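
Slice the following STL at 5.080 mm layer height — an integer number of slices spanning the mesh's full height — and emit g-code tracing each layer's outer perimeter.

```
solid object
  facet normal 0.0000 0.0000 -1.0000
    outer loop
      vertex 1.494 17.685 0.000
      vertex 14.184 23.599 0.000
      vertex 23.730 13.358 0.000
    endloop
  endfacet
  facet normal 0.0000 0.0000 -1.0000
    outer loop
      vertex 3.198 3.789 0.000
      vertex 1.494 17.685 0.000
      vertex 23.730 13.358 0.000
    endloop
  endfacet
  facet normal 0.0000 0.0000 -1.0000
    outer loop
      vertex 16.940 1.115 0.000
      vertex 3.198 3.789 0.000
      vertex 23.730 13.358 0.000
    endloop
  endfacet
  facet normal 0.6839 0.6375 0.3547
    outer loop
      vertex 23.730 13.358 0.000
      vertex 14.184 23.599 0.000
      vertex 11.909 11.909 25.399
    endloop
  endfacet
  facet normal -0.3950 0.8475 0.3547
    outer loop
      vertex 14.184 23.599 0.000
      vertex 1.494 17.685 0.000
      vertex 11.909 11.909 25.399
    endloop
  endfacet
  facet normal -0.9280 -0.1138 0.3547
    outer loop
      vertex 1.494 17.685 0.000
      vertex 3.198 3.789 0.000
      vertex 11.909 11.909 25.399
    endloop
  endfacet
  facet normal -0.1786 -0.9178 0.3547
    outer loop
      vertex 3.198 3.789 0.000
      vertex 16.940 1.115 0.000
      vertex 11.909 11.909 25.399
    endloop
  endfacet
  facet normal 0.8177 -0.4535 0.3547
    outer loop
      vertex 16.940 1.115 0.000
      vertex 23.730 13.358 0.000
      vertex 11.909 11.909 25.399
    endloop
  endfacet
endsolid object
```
; perimeter-only toolpath
G21 ; units = mm
G90 ; absolute positioning
G28 ; home
; layer 1
G0 Z5.080
G0 X21.366 Y13.068
G1 X13.729 Y21.261
G1 X3.577 Y16.530
G1 X4.940 Y5.413
G1 X15.934 Y3.274
G1 X21.366 Y13.068
; layer 2
G0 Z10.160
G0 X19.002 Y12.778
G1 X13.274 Y18.923
G1 X5.660 Y15.375
G1 X6.682 Y7.037
G1 X14.928 Y5.433
G1 X19.002 Y12.778
; layer 3
G0 Z15.239
G0 X16.637 Y12.489
G1 X12.819 Y16.585
G1 X7.743 Y14.219
G1 X8.425 Y8.661
G1 X13.921 Y7.591
G1 X16.637 Y12.489
; layer 4
G0 Z20.319
G0 X14.273 Y12.199
G1 X12.364 Y14.247
G1 X9.826 Y13.064
G1 X10.167 Y10.285
G1 X12.915 Y9.750
G1 X14.273 Y12.199
M2 ; end

The solid is a regular 5-sided pyramid, base circumscribed radius ≈ 11.9 mm, apex at z ≈ 25.4 mm. Slicing at Δz = 5.080 mm — 5 equal slices spanning the solid's height, so layer i sits at z = i·h/5 — gives 4 non-empty perimeters. Each is a 5-segment closed polygon; G0 lifts to the layer z and rapids to the start vertex, then G1 traces the edges. The cross-section shrinks linearly with z (the slice at the apex is degenerate and omitted).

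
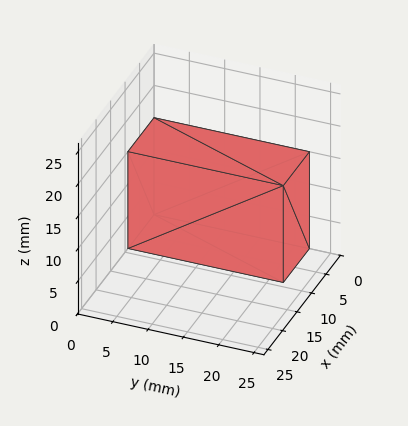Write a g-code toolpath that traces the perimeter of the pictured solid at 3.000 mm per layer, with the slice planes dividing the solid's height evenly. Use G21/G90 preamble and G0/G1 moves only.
Reading the render: the shape is a rectangular box, roughly 9 × 22 mm footprint and 15 mm tall (dimensions read to the nearest mm from the axis ticks). For the g-code, the solid's height is divided into equal slices at the stated Δz and each level perimeter traced with G1 moves after a G0 lift.

; perimeter-only toolpath
G21 ; units = mm
G90 ; absolute positioning
G28 ; home
; layer 1
G0 Z3.000
G0 X0.000 Y0.000
G1 X9.000 Y0.000
G1 X9.000 Y22.000
G1 X0.000 Y22.000
G1 X0.000 Y0.000
; layer 2
G0 Z6.000
G0 X0.000 Y0.000
G1 X9.000 Y0.000
G1 X9.000 Y22.000
G1 X0.000 Y22.000
G1 X0.000 Y0.000
; layer 3
G0 Z9.000
G0 X0.000 Y0.000
G1 X9.000 Y0.000
G1 X9.000 Y22.000
G1 X0.000 Y22.000
G1 X0.000 Y0.000
; layer 4
G0 Z12.000
G0 X0.000 Y0.000
G1 X9.000 Y0.000
G1 X9.000 Y22.000
G1 X0.000 Y22.000
G1 X0.000 Y0.000
; layer 5
G0 Z15.000
G0 X0.000 Y0.000
G1 X9.000 Y0.000
G1 X9.000 Y22.000
G1 X0.000 Y22.000
G1 X0.000 Y0.000
M2 ; end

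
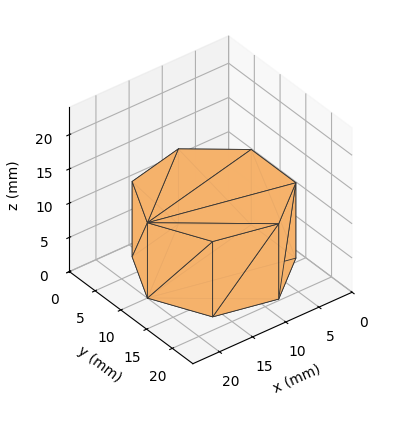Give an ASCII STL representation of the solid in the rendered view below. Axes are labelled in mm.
Reading the render: the shape is a regular 7-sided prism (a cylinder approximated with 7 flat sides), circumscribed radius ≈ 10 mm, height ≈ 11 mm (dimensions read to the nearest mm from the axis ticks). For the STL, each face is triangulated and given an outward normal.

solid part
  facet normal 0.0000 0.0000 -1.0000
    outer loop
      vertex 7.77 19.75 0.00
      vertex 16.23 17.82 0.00
      vertex 20.00 10.00 0.00
    endloop
  endfacet
  facet normal 0.0000 0.0000 -1.0000
    outer loop
      vertex 0.99 14.34 0.00
      vertex 7.77 19.75 0.00
      vertex 20.00 10.00 0.00
    endloop
  endfacet
  facet normal 0.0000 0.0000 -1.0000
    outer loop
      vertex 0.99 5.66 0.00
      vertex 0.99 14.34 0.00
      vertex 20.00 10.00 0.00
    endloop
  endfacet
  facet normal 0.0000 0.0000 -1.0000
    outer loop
      vertex 7.77 0.25 0.00
      vertex 0.99 5.66 0.00
      vertex 20.00 10.00 0.00
    endloop
  endfacet
  facet normal 0.0000 0.0000 -1.0000
    outer loop
      vertex 16.23 2.18 0.00
      vertex 7.77 0.25 0.00
      vertex 20.00 10.00 0.00
    endloop
  endfacet
  facet normal 0.0000 0.0000 1.0000
    outer loop
      vertex 20.00 10.00 11.00
      vertex 16.23 17.82 11.00
      vertex 7.77 19.75 11.00
    endloop
  endfacet
  facet normal 0.0000 0.0000 1.0000
    outer loop
      vertex 20.00 10.00 11.00
      vertex 7.77 19.75 11.00
      vertex 0.99 14.34 11.00
    endloop
  endfacet
  facet normal 0.0000 0.0000 1.0000
    outer loop
      vertex 20.00 10.00 11.00
      vertex 0.99 14.34 11.00
      vertex 0.99 5.66 11.00
    endloop
  endfacet
  facet normal 0.0000 0.0000 1.0000
    outer loop
      vertex 20.00 10.00 11.00
      vertex 0.99 5.66 11.00
      vertex 7.77 0.25 11.00
    endloop
  endfacet
  facet normal 0.0000 0.0000 1.0000
    outer loop
      vertex 20.00 10.00 11.00
      vertex 7.77 0.25 11.00
      vertex 16.23 2.18 11.00
    endloop
  endfacet
  facet normal 0.9008 0.4343 0.0000
    outer loop
      vertex 20.00 10.00 0.00
      vertex 16.23 17.82 0.00
      vertex 16.23 17.82 11.00
    endloop
  endfacet
  facet normal 0.9008 0.4343 0.0000
    outer loop
      vertex 20.00 10.00 0.00
      vertex 16.23 17.82 11.00
      vertex 20.00 10.00 11.00
    endloop
  endfacet
  facet normal 0.2224 0.9750 0.0000
    outer loop
      vertex 16.23 17.82 0.00
      vertex 7.77 19.75 0.00
      vertex 7.77 19.75 11.00
    endloop
  endfacet
  facet normal 0.2224 0.9750 0.0000
    outer loop
      vertex 16.23 17.82 0.00
      vertex 7.77 19.75 11.00
      vertex 16.23 17.82 11.00
    endloop
  endfacet
  facet normal -0.6237 0.7817 0.0000
    outer loop
      vertex 7.77 19.75 0.00
      vertex 0.99 14.34 0.00
      vertex 0.99 14.34 11.00
    endloop
  endfacet
  facet normal -0.6237 0.7817 0.0000
    outer loop
      vertex 7.77 19.75 0.00
      vertex 0.99 14.34 11.00
      vertex 7.77 19.75 11.00
    endloop
  endfacet
  facet normal -1.0000 0.0000 0.0000
    outer loop
      vertex 0.99 14.34 0.00
      vertex 0.99 5.66 0.00
      vertex 0.99 5.66 11.00
    endloop
  endfacet
  facet normal -1.0000 0.0000 0.0000
    outer loop
      vertex 0.99 14.34 0.00
      vertex 0.99 5.66 11.00
      vertex 0.99 14.34 11.00
    endloop
  endfacet
  facet normal -0.6237 -0.7817 0.0000
    outer loop
      vertex 0.99 5.66 0.00
      vertex 7.77 0.25 0.00
      vertex 7.77 0.25 11.00
    endloop
  endfacet
  facet normal -0.6237 -0.7817 0.0000
    outer loop
      vertex 0.99 5.66 0.00
      vertex 7.77 0.25 11.00
      vertex 0.99 5.66 11.00
    endloop
  endfacet
  facet normal 0.2224 -0.9750 0.0000
    outer loop
      vertex 7.77 0.25 0.00
      vertex 16.23 2.18 0.00
      vertex 16.23 2.18 11.00
    endloop
  endfacet
  facet normal 0.2224 -0.9750 0.0000
    outer loop
      vertex 7.77 0.25 0.00
      vertex 16.23 2.18 11.00
      vertex 7.77 0.25 11.00
    endloop
  endfacet
  facet normal 0.9008 -0.4343 0.0000
    outer loop
      vertex 16.23 2.18 0.00
      vertex 20.00 10.00 0.00
      vertex 20.00 10.00 11.00
    endloop
  endfacet
  facet normal 0.9008 -0.4343 0.0000
    outer loop
      vertex 16.23 2.18 0.00
      vertex 20.00 10.00 11.00
      vertex 16.23 2.18 11.00
    endloop
  endfacet
endsolid part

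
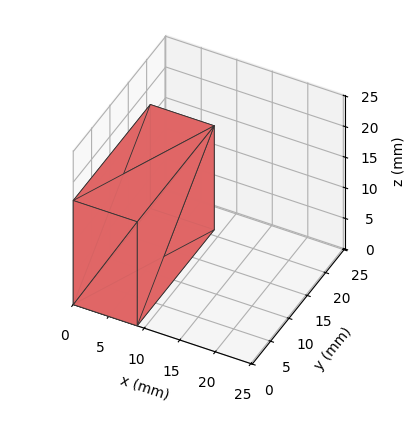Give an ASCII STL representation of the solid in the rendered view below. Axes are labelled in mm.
Reading the render: the shape is a rectangular box, roughly 9 × 21 mm footprint and 17 mm tall (dimensions read to the nearest mm from the axis ticks). For the STL, each face is triangulated and given an outward normal.

solid part
  facet normal 0.0000 0.0000 -1.0000
    outer loop
      vertex 9.0 21.0 0.0
      vertex 9.0 0.0 0.0
      vertex 0.0 0.0 0.0
    endloop
  endfacet
  facet normal 0.0000 0.0000 -1.0000
    outer loop
      vertex 0.0 21.0 0.0
      vertex 9.0 21.0 0.0
      vertex 0.0 0.0 0.0
    endloop
  endfacet
  facet normal 0.0000 0.0000 1.0000
    outer loop
      vertex 0.0 0.0 17.0
      vertex 9.0 0.0 17.0
      vertex 9.0 21.0 17.0
    endloop
  endfacet
  facet normal 0.0000 0.0000 1.0000
    outer loop
      vertex 0.0 0.0 17.0
      vertex 9.0 21.0 17.0
      vertex 0.0 21.0 17.0
    endloop
  endfacet
  facet normal 0.0000 -1.0000 0.0000
    outer loop
      vertex 0.0 0.0 0.0
      vertex 9.0 0.0 0.0
      vertex 9.0 0.0 17.0
    endloop
  endfacet
  facet normal 0.0000 -1.0000 0.0000
    outer loop
      vertex 0.0 0.0 0.0
      vertex 9.0 0.0 17.0
      vertex 0.0 0.0 17.0
    endloop
  endfacet
  facet normal 0.0000 1.0000 0.0000
    outer loop
      vertex 9.0 21.0 17.0
      vertex 9.0 21.0 0.0
      vertex 0.0 21.0 0.0
    endloop
  endfacet
  facet normal 0.0000 1.0000 0.0000
    outer loop
      vertex 0.0 21.0 17.0
      vertex 9.0 21.0 17.0
      vertex 0.0 21.0 0.0
    endloop
  endfacet
  facet normal -1.0000 0.0000 0.0000
    outer loop
      vertex 0.0 21.0 17.0
      vertex 0.0 21.0 0.0
      vertex 0.0 0.0 0.0
    endloop
  endfacet
  facet normal -1.0000 0.0000 0.0000
    outer loop
      vertex 0.0 0.0 17.0
      vertex 0.0 21.0 17.0
      vertex 0.0 0.0 0.0
    endloop
  endfacet
  facet normal 1.0000 0.0000 0.0000
    outer loop
      vertex 9.0 0.0 0.0
      vertex 9.0 21.0 0.0
      vertex 9.0 21.0 17.0
    endloop
  endfacet
  facet normal 1.0000 0.0000 0.0000
    outer loop
      vertex 9.0 0.0 0.0
      vertex 9.0 21.0 17.0
      vertex 9.0 0.0 17.0
    endloop
  endfacet
endsolid part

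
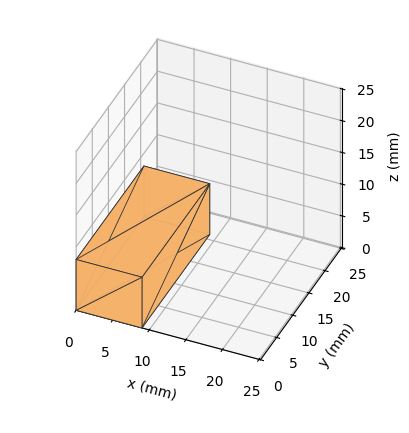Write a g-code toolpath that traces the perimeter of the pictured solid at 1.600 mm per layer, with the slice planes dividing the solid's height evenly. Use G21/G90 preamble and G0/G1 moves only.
Reading the render: the shape is a rectangular box, roughly 9 × 21 mm footprint and 8 mm tall (dimensions read to the nearest mm from the axis ticks). For the g-code, the solid's height is divided into equal slices at the stated Δz and each level perimeter traced with G1 moves after a G0 lift.

; perimeter-only toolpath
G21 ; units = mm
G90 ; absolute positioning
G28 ; home
; layer 1
G0 Z1.600
G0 X0.000 Y0.000
G1 X9.000 Y0.000
G1 X9.000 Y21.000
G1 X0.000 Y21.000
G1 X0.000 Y0.000
; layer 2
G0 Z3.200
G0 X0.000 Y0.000
G1 X9.000 Y0.000
G1 X9.000 Y21.000
G1 X0.000 Y21.000
G1 X0.000 Y0.000
; layer 3
G0 Z4.800
G0 X0.000 Y0.000
G1 X9.000 Y0.000
G1 X9.000 Y21.000
G1 X0.000 Y21.000
G1 X0.000 Y0.000
; layer 4
G0 Z6.400
G0 X0.000 Y0.000
G1 X9.000 Y0.000
G1 X9.000 Y21.000
G1 X0.000 Y21.000
G1 X0.000 Y0.000
; layer 5
G0 Z8.000
G0 X0.000 Y0.000
G1 X9.000 Y0.000
G1 X9.000 Y21.000
G1 X0.000 Y21.000
G1 X0.000 Y0.000
M2 ; end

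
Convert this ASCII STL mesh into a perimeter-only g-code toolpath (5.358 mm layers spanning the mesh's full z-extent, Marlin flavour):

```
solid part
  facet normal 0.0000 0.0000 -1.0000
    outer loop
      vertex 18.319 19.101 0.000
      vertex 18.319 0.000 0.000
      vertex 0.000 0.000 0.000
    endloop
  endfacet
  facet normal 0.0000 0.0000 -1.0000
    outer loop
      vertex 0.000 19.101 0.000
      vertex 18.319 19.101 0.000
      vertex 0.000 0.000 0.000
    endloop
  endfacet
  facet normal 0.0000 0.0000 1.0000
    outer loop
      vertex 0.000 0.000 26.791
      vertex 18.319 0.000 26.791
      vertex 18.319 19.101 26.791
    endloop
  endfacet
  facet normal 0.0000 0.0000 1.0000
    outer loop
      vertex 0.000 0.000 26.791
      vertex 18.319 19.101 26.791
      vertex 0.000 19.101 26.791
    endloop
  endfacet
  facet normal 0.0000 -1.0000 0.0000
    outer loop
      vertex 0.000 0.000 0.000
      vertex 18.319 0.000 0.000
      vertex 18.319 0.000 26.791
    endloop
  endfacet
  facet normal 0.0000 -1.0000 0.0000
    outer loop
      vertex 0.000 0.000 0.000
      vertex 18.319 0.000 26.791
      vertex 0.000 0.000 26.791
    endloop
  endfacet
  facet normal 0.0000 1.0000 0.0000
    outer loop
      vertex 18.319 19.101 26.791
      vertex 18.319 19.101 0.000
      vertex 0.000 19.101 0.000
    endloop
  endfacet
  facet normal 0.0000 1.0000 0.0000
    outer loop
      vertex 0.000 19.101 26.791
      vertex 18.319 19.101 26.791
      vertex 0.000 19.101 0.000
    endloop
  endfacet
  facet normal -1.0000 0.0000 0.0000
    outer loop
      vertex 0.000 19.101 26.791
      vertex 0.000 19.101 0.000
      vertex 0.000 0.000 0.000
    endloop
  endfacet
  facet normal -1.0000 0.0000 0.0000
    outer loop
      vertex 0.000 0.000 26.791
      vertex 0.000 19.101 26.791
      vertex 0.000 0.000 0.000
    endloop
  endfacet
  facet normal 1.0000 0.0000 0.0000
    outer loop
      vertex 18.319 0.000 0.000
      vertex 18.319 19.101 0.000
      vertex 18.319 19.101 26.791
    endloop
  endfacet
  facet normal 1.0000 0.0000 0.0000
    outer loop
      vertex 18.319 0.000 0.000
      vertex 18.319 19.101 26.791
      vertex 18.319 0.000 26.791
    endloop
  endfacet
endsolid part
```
; perimeter-only toolpath
G21 ; units = mm
G90 ; absolute positioning
G28 ; home
; layer 1
G0 Z5.358
G0 X0.000 Y0.000
G1 X18.319 Y0.000
G1 X18.319 Y19.101
G1 X0.000 Y19.101
G1 X0.000 Y0.000
; layer 2
G0 Z10.716
G0 X0.000 Y0.000
G1 X18.319 Y0.000
G1 X18.319 Y19.101
G1 X0.000 Y19.101
G1 X0.000 Y0.000
; layer 3
G0 Z16.075
G0 X0.000 Y0.000
G1 X18.319 Y0.000
G1 X18.319 Y19.101
G1 X0.000 Y19.101
G1 X0.000 Y0.000
; layer 4
G0 Z21.433
G0 X0.000 Y0.000
G1 X18.319 Y0.000
G1 X18.319 Y19.101
G1 X0.000 Y19.101
G1 X0.000 Y0.000
; layer 5
G0 Z26.791
G0 X0.000 Y0.000
G1 X18.319 Y0.000
G1 X18.319 Y19.101
G1 X0.000 Y19.101
G1 X0.000 Y0.000
M2 ; end

The solid is a rectangular box, roughly 18.3 × 19.1 mm footprint and 26.8 mm tall. Slicing at Δz = 5.358 mm — 5 equal slices spanning the solid's height, so layer i sits at z = i·h/5 — gives 5 non-empty perimeters. Each is a 4-segment closed polygon; G0 lifts to the layer z and rapids to the start vertex, then G1 traces the edges.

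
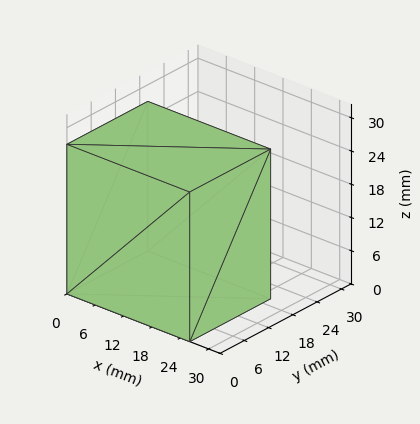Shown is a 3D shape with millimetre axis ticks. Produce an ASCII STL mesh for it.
Reading the render: the shape is a rectangular box, roughly 26 × 20 mm footprint and 27 mm tall (dimensions read to the nearest mm from the axis ticks). For the STL, each face is triangulated and given an outward normal.

solid part
  facet normal 0.0000 0.0000 -1.0000
    outer loop
      vertex 26.00 20.00 0.00
      vertex 26.00 0.00 0.00
      vertex 0.00 0.00 0.00
    endloop
  endfacet
  facet normal 0.0000 0.0000 -1.0000
    outer loop
      vertex 0.00 20.00 0.00
      vertex 26.00 20.00 0.00
      vertex 0.00 0.00 0.00
    endloop
  endfacet
  facet normal 0.0000 0.0000 1.0000
    outer loop
      vertex 0.00 0.00 27.00
      vertex 26.00 0.00 27.00
      vertex 26.00 20.00 27.00
    endloop
  endfacet
  facet normal 0.0000 0.0000 1.0000
    outer loop
      vertex 0.00 0.00 27.00
      vertex 26.00 20.00 27.00
      vertex 0.00 20.00 27.00
    endloop
  endfacet
  facet normal 0.0000 -1.0000 0.0000
    outer loop
      vertex 0.00 0.00 0.00
      vertex 26.00 0.00 0.00
      vertex 26.00 0.00 27.00
    endloop
  endfacet
  facet normal 0.0000 -1.0000 0.0000
    outer loop
      vertex 0.00 0.00 0.00
      vertex 26.00 0.00 27.00
      vertex 0.00 0.00 27.00
    endloop
  endfacet
  facet normal 0.0000 1.0000 0.0000
    outer loop
      vertex 26.00 20.00 27.00
      vertex 26.00 20.00 0.00
      vertex 0.00 20.00 0.00
    endloop
  endfacet
  facet normal 0.0000 1.0000 0.0000
    outer loop
      vertex 0.00 20.00 27.00
      vertex 26.00 20.00 27.00
      vertex 0.00 20.00 0.00
    endloop
  endfacet
  facet normal -1.0000 0.0000 0.0000
    outer loop
      vertex 0.00 20.00 27.00
      vertex 0.00 20.00 0.00
      vertex 0.00 0.00 0.00
    endloop
  endfacet
  facet normal -1.0000 0.0000 0.0000
    outer loop
      vertex 0.00 0.00 27.00
      vertex 0.00 20.00 27.00
      vertex 0.00 0.00 0.00
    endloop
  endfacet
  facet normal 1.0000 0.0000 0.0000
    outer loop
      vertex 26.00 0.00 0.00
      vertex 26.00 20.00 0.00
      vertex 26.00 20.00 27.00
    endloop
  endfacet
  facet normal 1.0000 0.0000 0.0000
    outer loop
      vertex 26.00 0.00 0.00
      vertex 26.00 20.00 27.00
      vertex 26.00 0.00 27.00
    endloop
  endfacet
endsolid part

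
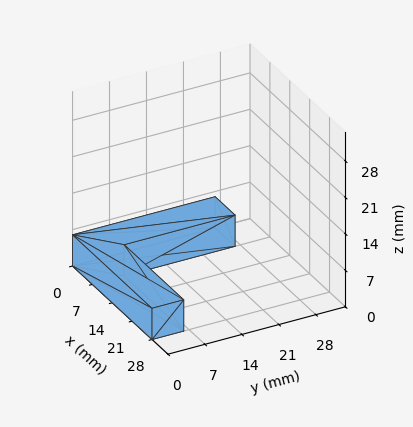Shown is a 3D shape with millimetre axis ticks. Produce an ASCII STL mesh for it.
Reading the render: the shape is an L-shaped prism: outer 28 × 27 mm, arm thicknesses ≈ 6 mm (horizontal) and 7 mm (vertical), extruded 6 mm in z (dimensions read to the nearest mm from the axis ticks). For the STL, each face is triangulated and given an outward normal.

solid part
  facet normal 0.0000 0.0000 -1.0000
    outer loop
      vertex 28.00 6.00 0.00
      vertex 28.00 0.00 0.00
      vertex 0.00 0.00 0.00
    endloop
  endfacet
  facet normal 0.0000 0.0000 -1.0000
    outer loop
      vertex 7.00 6.00 0.00
      vertex 28.00 6.00 0.00
      vertex 0.00 0.00 0.00
    endloop
  endfacet
  facet normal 0.0000 0.0000 -1.0000
    outer loop
      vertex 7.00 27.00 0.00
      vertex 7.00 6.00 0.00
      vertex 0.00 0.00 0.00
    endloop
  endfacet
  facet normal 0.0000 0.0000 -1.0000
    outer loop
      vertex 0.00 27.00 0.00
      vertex 7.00 27.00 0.00
      vertex 0.00 0.00 0.00
    endloop
  endfacet
  facet normal 0.0000 0.0000 1.0000
    outer loop
      vertex 0.00 0.00 6.00
      vertex 28.00 0.00 6.00
      vertex 28.00 6.00 6.00
    endloop
  endfacet
  facet normal 0.0000 0.0000 1.0000
    outer loop
      vertex 0.00 0.00 6.00
      vertex 28.00 6.00 6.00
      vertex 7.00 6.00 6.00
    endloop
  endfacet
  facet normal 0.0000 0.0000 1.0000
    outer loop
      vertex 0.00 0.00 6.00
      vertex 7.00 6.00 6.00
      vertex 7.00 27.00 6.00
    endloop
  endfacet
  facet normal 0.0000 0.0000 1.0000
    outer loop
      vertex 0.00 0.00 6.00
      vertex 7.00 27.00 6.00
      vertex 0.00 27.00 6.00
    endloop
  endfacet
  facet normal 0.0000 -1.0000 0.0000
    outer loop
      vertex 0.00 0.00 0.00
      vertex 28.00 0.00 0.00
      vertex 28.00 0.00 6.00
    endloop
  endfacet
  facet normal 0.0000 -1.0000 0.0000
    outer loop
      vertex 0.00 0.00 0.00
      vertex 28.00 0.00 6.00
      vertex 0.00 0.00 6.00
    endloop
  endfacet
  facet normal 1.0000 0.0000 0.0000
    outer loop
      vertex 28.00 0.00 0.00
      vertex 28.00 6.00 0.00
      vertex 28.00 6.00 6.00
    endloop
  endfacet
  facet normal 1.0000 0.0000 0.0000
    outer loop
      vertex 28.00 0.00 0.00
      vertex 28.00 6.00 6.00
      vertex 28.00 0.00 6.00
    endloop
  endfacet
  facet normal 0.0000 1.0000 0.0000
    outer loop
      vertex 28.00 6.00 0.00
      vertex 7.00 6.00 0.00
      vertex 7.00 6.00 6.00
    endloop
  endfacet
  facet normal 0.0000 1.0000 0.0000
    outer loop
      vertex 28.00 6.00 0.00
      vertex 7.00 6.00 6.00
      vertex 28.00 6.00 6.00
    endloop
  endfacet
  facet normal 1.0000 0.0000 0.0000
    outer loop
      vertex 7.00 6.00 0.00
      vertex 7.00 27.00 0.00
      vertex 7.00 27.00 6.00
    endloop
  endfacet
  facet normal 1.0000 0.0000 0.0000
    outer loop
      vertex 7.00 6.00 0.00
      vertex 7.00 27.00 6.00
      vertex 7.00 6.00 6.00
    endloop
  endfacet
  facet normal 0.0000 1.0000 0.0000
    outer loop
      vertex 7.00 27.00 0.00
      vertex 0.00 27.00 0.00
      vertex 0.00 27.00 6.00
    endloop
  endfacet
  facet normal 0.0000 1.0000 0.0000
    outer loop
      vertex 7.00 27.00 0.00
      vertex 0.00 27.00 6.00
      vertex 7.00 27.00 6.00
    endloop
  endfacet
  facet normal -1.0000 0.0000 0.0000
    outer loop
      vertex 0.00 27.00 0.00
      vertex 0.00 0.00 0.00
      vertex 0.00 0.00 6.00
    endloop
  endfacet
  facet normal -1.0000 0.0000 0.0000
    outer loop
      vertex 0.00 27.00 0.00
      vertex 0.00 0.00 6.00
      vertex 0.00 27.00 6.00
    endloop
  endfacet
endsolid part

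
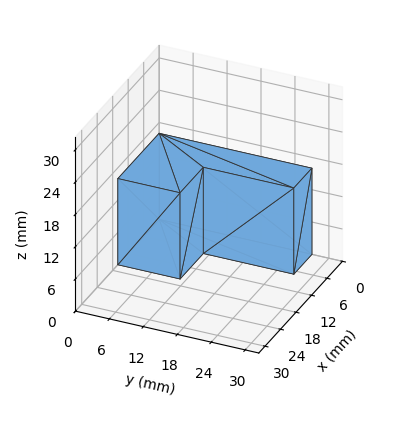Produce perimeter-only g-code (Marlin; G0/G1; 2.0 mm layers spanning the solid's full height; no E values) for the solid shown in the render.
Reading the render: the shape is an L-shaped prism: outer 16 × 27 mm, arm thicknesses ≈ 11 mm (horizontal) and 7 mm (vertical), extruded 16 mm in z (dimensions read to the nearest mm from the axis ticks). For the g-code, the solid's height is divided into equal slices at the stated Δz and each level perimeter traced with G1 moves after a G0 lift.

; perimeter-only toolpath
G21 ; units = mm
G90 ; absolute positioning
G28 ; home
; layer 1
G0 Z2.0
G0 X0.0 Y0.0
G1 X16.0 Y0.0
G1 X16.0 Y11.0
G1 X7.0 Y11.0
G1 X7.0 Y27.0
G1 X0.0 Y27.0
G1 X0.0 Y0.0
; layer 2
G0 Z4.0
G0 X0.0 Y0.0
G1 X16.0 Y0.0
G1 X16.0 Y11.0
G1 X7.0 Y11.0
G1 X7.0 Y27.0
G1 X0.0 Y27.0
G1 X0.0 Y0.0
; layer 3
G0 Z6.0
G0 X0.0 Y0.0
G1 X16.0 Y0.0
G1 X16.0 Y11.0
G1 X7.0 Y11.0
G1 X7.0 Y27.0
G1 X0.0 Y27.0
G1 X0.0 Y0.0
; layer 4
G0 Z8.0
G0 X0.0 Y0.0
G1 X16.0 Y0.0
G1 X16.0 Y11.0
G1 X7.0 Y11.0
G1 X7.0 Y27.0
G1 X0.0 Y27.0
G1 X0.0 Y0.0
; layer 5
G0 Z10.0
G0 X0.0 Y0.0
G1 X16.0 Y0.0
G1 X16.0 Y11.0
G1 X7.0 Y11.0
G1 X7.0 Y27.0
G1 X0.0 Y27.0
G1 X0.0 Y0.0
; layer 6
G0 Z12.0
G0 X0.0 Y0.0
G1 X16.0 Y0.0
G1 X16.0 Y11.0
G1 X7.0 Y11.0
G1 X7.0 Y27.0
G1 X0.0 Y27.0
G1 X0.0 Y0.0
; layer 7
G0 Z14.0
G0 X0.0 Y0.0
G1 X16.0 Y0.0
G1 X16.0 Y11.0
G1 X7.0 Y11.0
G1 X7.0 Y27.0
G1 X0.0 Y27.0
G1 X0.0 Y0.0
; layer 8
G0 Z16.0
G0 X0.0 Y0.0
G1 X16.0 Y0.0
G1 X16.0 Y11.0
G1 X7.0 Y11.0
G1 X7.0 Y27.0
G1 X0.0 Y27.0
G1 X0.0 Y0.0
M2 ; end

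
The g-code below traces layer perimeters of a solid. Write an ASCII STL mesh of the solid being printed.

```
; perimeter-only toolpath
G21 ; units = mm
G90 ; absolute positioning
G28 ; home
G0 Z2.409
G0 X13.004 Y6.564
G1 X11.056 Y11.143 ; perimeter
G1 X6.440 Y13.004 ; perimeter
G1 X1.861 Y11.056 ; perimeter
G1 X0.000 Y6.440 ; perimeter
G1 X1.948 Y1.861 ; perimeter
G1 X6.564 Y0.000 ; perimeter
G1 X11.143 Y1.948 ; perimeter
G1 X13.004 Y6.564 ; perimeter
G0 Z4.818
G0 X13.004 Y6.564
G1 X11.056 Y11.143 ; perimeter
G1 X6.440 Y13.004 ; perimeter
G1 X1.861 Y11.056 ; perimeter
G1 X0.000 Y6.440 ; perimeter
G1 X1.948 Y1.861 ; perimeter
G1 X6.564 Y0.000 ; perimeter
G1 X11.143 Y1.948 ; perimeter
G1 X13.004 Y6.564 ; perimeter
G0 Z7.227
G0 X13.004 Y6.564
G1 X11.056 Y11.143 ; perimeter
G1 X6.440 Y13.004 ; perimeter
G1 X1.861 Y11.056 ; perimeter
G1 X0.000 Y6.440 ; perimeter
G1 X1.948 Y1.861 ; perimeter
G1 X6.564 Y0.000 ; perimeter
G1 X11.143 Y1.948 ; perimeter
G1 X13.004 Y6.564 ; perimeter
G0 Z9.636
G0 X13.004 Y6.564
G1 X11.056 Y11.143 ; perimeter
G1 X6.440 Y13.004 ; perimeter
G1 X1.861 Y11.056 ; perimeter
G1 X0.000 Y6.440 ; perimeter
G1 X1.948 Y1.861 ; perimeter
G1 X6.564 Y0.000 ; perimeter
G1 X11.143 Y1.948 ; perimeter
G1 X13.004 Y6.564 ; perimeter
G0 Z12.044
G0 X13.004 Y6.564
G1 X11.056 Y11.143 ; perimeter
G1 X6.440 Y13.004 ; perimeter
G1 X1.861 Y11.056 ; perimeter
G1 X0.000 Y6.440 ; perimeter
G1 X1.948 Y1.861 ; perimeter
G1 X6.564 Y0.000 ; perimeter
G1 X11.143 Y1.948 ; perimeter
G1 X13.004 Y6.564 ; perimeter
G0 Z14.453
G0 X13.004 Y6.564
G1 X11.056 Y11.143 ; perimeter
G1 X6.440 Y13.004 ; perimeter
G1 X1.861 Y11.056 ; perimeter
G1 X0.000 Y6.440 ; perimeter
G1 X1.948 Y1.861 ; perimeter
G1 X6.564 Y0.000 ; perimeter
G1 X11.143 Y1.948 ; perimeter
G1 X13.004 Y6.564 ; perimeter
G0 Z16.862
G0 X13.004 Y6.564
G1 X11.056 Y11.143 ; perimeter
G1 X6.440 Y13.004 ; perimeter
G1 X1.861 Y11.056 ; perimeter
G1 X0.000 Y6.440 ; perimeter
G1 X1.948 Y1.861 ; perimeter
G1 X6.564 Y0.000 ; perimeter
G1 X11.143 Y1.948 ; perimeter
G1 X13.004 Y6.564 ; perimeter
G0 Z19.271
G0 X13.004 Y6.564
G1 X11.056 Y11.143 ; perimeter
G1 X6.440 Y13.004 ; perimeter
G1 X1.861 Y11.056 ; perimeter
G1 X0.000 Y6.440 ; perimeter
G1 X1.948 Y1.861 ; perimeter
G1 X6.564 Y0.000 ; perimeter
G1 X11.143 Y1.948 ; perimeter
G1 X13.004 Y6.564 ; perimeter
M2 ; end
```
solid part
  facet normal 0.0000 0.0000 -1.0000
    outer loop
      vertex 6.440 13.004 0.000
      vertex 11.056 11.143 0.000
      vertex 13.004 6.564 0.000
    endloop
  endfacet
  facet normal 0.0000 0.0000 -1.0000
    outer loop
      vertex 1.861 11.056 0.000
      vertex 6.440 13.004 0.000
      vertex 13.004 6.564 0.000
    endloop
  endfacet
  facet normal 0.0000 0.0000 -1.0000
    outer loop
      vertex 0.000 6.440 0.000
      vertex 1.861 11.056 0.000
      vertex 13.004 6.564 0.000
    endloop
  endfacet
  facet normal 0.0000 0.0000 -1.0000
    outer loop
      vertex 1.948 1.861 0.000
      vertex 0.000 6.440 0.000
      vertex 13.004 6.564 0.000
    endloop
  endfacet
  facet normal 0.0000 0.0000 -1.0000
    outer loop
      vertex 6.564 0.000 0.000
      vertex 1.948 1.861 0.000
      vertex 13.004 6.564 0.000
    endloop
  endfacet
  facet normal 0.0000 0.0000 -1.0000
    outer loop
      vertex 11.143 1.948 0.000
      vertex 6.564 0.000 0.000
      vertex 13.004 6.564 0.000
    endloop
  endfacet
  facet normal 0.0000 0.0000 1.0000
    outer loop
      vertex 13.004 6.564 19.271
      vertex 11.056 11.143 19.271
      vertex 6.440 13.004 19.271
    endloop
  endfacet
  facet normal 0.0000 0.0000 1.0000
    outer loop
      vertex 13.004 6.564 19.271
      vertex 6.440 13.004 19.271
      vertex 1.861 11.056 19.271
    endloop
  endfacet
  facet normal 0.0000 0.0000 1.0000
    outer loop
      vertex 13.004 6.564 19.271
      vertex 1.861 11.056 19.271
      vertex 0.000 6.440 19.271
    endloop
  endfacet
  facet normal 0.0000 0.0000 1.0000
    outer loop
      vertex 13.004 6.564 19.271
      vertex 0.000 6.440 19.271
      vertex 1.948 1.861 19.271
    endloop
  endfacet
  facet normal 0.0000 0.0000 1.0000
    outer loop
      vertex 13.004 6.564 19.271
      vertex 1.948 1.861 19.271
      vertex 6.564 0.000 19.271
    endloop
  endfacet
  facet normal 0.0000 0.0000 1.0000
    outer loop
      vertex 13.004 6.564 19.271
      vertex 6.564 0.000 19.271
      vertex 11.143 1.948 19.271
    endloop
  endfacet
  facet normal 0.9202 0.3915 0.0000
    outer loop
      vertex 13.004 6.564 0.000
      vertex 11.056 11.143 0.000
      vertex 11.056 11.143 19.271
    endloop
  endfacet
  facet normal 0.9202 0.3915 0.0000
    outer loop
      vertex 13.004 6.564 0.000
      vertex 11.056 11.143 19.271
      vertex 13.004 6.564 19.271
    endloop
  endfacet
  facet normal 0.3739 0.9275 0.0000
    outer loop
      vertex 11.056 11.143 0.000
      vertex 6.440 13.004 0.000
      vertex 6.440 13.004 19.271
    endloop
  endfacet
  facet normal 0.3739 0.9275 0.0000
    outer loop
      vertex 11.056 11.143 0.000
      vertex 6.440 13.004 19.271
      vertex 11.056 11.143 19.271
    endloop
  endfacet
  facet normal -0.3915 0.9202 0.0000
    outer loop
      vertex 6.440 13.004 0.000
      vertex 1.861 11.056 0.000
      vertex 1.861 11.056 19.271
    endloop
  endfacet
  facet normal -0.3915 0.9202 0.0000
    outer loop
      vertex 6.440 13.004 0.000
      vertex 1.861 11.056 19.271
      vertex 6.440 13.004 19.271
    endloop
  endfacet
  facet normal -0.9275 0.3739 0.0000
    outer loop
      vertex 1.861 11.056 0.000
      vertex 0.000 6.440 0.000
      vertex 0.000 6.440 19.271
    endloop
  endfacet
  facet normal -0.9275 0.3739 0.0000
    outer loop
      vertex 1.861 11.056 0.000
      vertex 0.000 6.440 19.271
      vertex 1.861 11.056 19.271
    endloop
  endfacet
  facet normal -0.9202 -0.3915 0.0000
    outer loop
      vertex 0.000 6.440 0.000
      vertex 1.948 1.861 0.000
      vertex 1.948 1.861 19.271
    endloop
  endfacet
  facet normal -0.9202 -0.3915 0.0000
    outer loop
      vertex 0.000 6.440 0.000
      vertex 1.948 1.861 19.271
      vertex 0.000 6.440 19.271
    endloop
  endfacet
  facet normal -0.3739 -0.9275 0.0000
    outer loop
      vertex 1.948 1.861 0.000
      vertex 6.564 0.000 0.000
      vertex 6.564 0.000 19.271
    endloop
  endfacet
  facet normal -0.3739 -0.9275 0.0000
    outer loop
      vertex 1.948 1.861 0.000
      vertex 6.564 0.000 19.271
      vertex 1.948 1.861 19.271
    endloop
  endfacet
  facet normal 0.3915 -0.9202 0.0000
    outer loop
      vertex 6.564 0.000 0.000
      vertex 11.143 1.948 0.000
      vertex 11.143 1.948 19.271
    endloop
  endfacet
  facet normal 0.3915 -0.9202 0.0000
    outer loop
      vertex 6.564 0.000 0.000
      vertex 11.143 1.948 19.271
      vertex 6.564 0.000 19.271
    endloop
  endfacet
  facet normal 0.9275 -0.3739 0.0000
    outer loop
      vertex 11.143 1.948 0.000
      vertex 13.004 6.564 0.000
      vertex 13.004 6.564 19.271
    endloop
  endfacet
  facet normal 0.9275 -0.3739 0.0000
    outer loop
      vertex 11.143 1.948 0.000
      vertex 13.004 6.564 19.271
      vertex 11.143 1.948 19.271
    endloop
  endfacet
endsolid part

The G0 Z moves step by Δz≈2.409 mm. Every layer's G1 loop is the same polygon, so the solid is a straight extrusion of it from z=0 to z≈19.3. Closing with flat bottom and top caps and triangulating gives 28 facets — a regular 8-sided prism (a cylinder approximated with 8 flat sides), circumscribed radius ≈ 6.5 mm, height ≈ 19.3 mm.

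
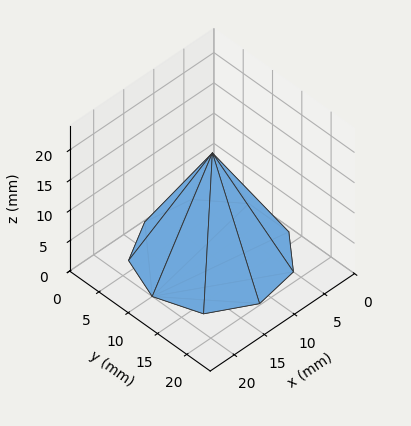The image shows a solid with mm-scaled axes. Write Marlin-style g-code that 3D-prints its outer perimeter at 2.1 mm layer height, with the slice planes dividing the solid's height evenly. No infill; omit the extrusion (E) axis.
Reading the render: the shape is a regular 9-sided pyramid, base circumscribed radius ≈ 10 mm, apex at z ≈ 17 mm (dimensions read to the nearest mm from the axis ticks). For the g-code, the solid's height is divided into equal slices at the stated Δz and each level perimeter traced with G1 moves after a G0 lift.

; perimeter-only toolpath
G21 ; units = mm
G90 ; absolute positioning
G28 ; home
; layer 1
G0 Z2.1
G0 X18.8 Y10.0
G1 X16.7 Y15.6
G1 X11.5 Y18.6
G1 X5.6 Y17.6
G1 X1.8 Y13.0
G1 X1.8 Y7.0
G1 X5.6 Y2.4
G1 X11.5 Y1.4
G1 X16.7 Y4.4
G1 X18.8 Y10.0
; layer 2
G0 Z4.2
G0 X17.5 Y10.0
G1 X15.8 Y14.8
G1 X11.3 Y17.4
G1 X6.2 Y16.5
G1 X3.0 Y12.6
G1 X3.0 Y7.4
G1 X6.2 Y3.5
G1 X11.3 Y2.6
G1 X15.8 Y5.2
G1 X17.5 Y10.0
; layer 3
G0 Z6.4
G0 X16.2 Y10.0
G1 X14.8 Y14.0
G1 X11.1 Y16.1
G1 X6.9 Y15.4
G1 X4.1 Y12.1
G1 X4.1 Y7.9
G1 X6.9 Y4.6
G1 X11.1 Y3.9
G1 X14.8 Y6.0
G1 X16.2 Y10.0
; layer 4
G0 Z8.5
G0 X15.0 Y10.0
G1 X13.8 Y13.2
G1 X10.8 Y14.9
G1 X7.5 Y14.3
G1 X5.3 Y11.7
G1 X5.3 Y8.3
G1 X7.5 Y5.7
G1 X10.8 Y5.1
G1 X13.8 Y6.8
G1 X15.0 Y10.0
; layer 5
G0 Z10.6
G0 X13.8 Y10.0
G1 X12.9 Y12.4
G1 X10.6 Y13.7
G1 X8.1 Y13.3
G1 X6.5 Y11.3
G1 X6.5 Y8.7
G1 X8.1 Y6.7
G1 X10.6 Y6.3
G1 X12.9 Y7.6
G1 X13.8 Y10.0
; layer 6
G0 Z12.8
G0 X12.5 Y10.0
G1 X11.9 Y11.6
G1 X10.4 Y12.4
G1 X8.8 Y12.2
G1 X7.7 Y10.8
G1 X7.7 Y9.2
G1 X8.8 Y7.8
G1 X10.4 Y7.5
G1 X11.9 Y8.4
G1 X12.5 Y10.0
; layer 7
G0 Z14.9
G0 X11.2 Y10.0
G1 X11.0 Y10.8
G1 X10.2 Y11.2
G1 X9.4 Y11.1
G1 X8.8 Y10.4
G1 X8.8 Y9.6
G1 X9.4 Y8.9
G1 X10.2 Y8.8
G1 X11.0 Y9.2
G1 X11.2 Y10.0
M2 ; end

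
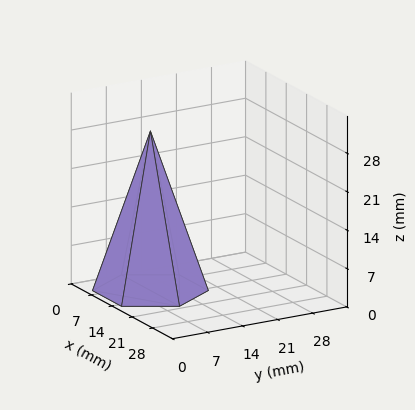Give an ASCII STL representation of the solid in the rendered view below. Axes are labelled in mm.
Reading the render: the shape is a regular 6-sided pyramid, base circumscribed radius ≈ 10 mm, apex at z ≈ 29 mm (dimensions read to the nearest mm from the axis ticks). For the STL, each face is triangulated and given an outward normal.

solid part
  facet normal 0.0000 0.0000 -1.0000
    outer loop
      vertex 5.000 18.660 0.000
      vertex 15.000 18.660 0.000
      vertex 20.000 10.000 0.000
    endloop
  endfacet
  facet normal 0.0000 0.0000 -1.0000
    outer loop
      vertex 0.000 10.000 0.000
      vertex 5.000 18.660 0.000
      vertex 20.000 10.000 0.000
    endloop
  endfacet
  facet normal 0.0000 0.0000 -1.0000
    outer loop
      vertex 5.000 1.340 0.000
      vertex 0.000 10.000 0.000
      vertex 20.000 10.000 0.000
    endloop
  endfacet
  facet normal 0.0000 0.0000 -1.0000
    outer loop
      vertex 15.000 1.340 0.000
      vertex 5.000 1.340 0.000
      vertex 20.000 10.000 0.000
    endloop
  endfacet
  facet normal 0.8298 0.4791 0.2861
    outer loop
      vertex 20.000 10.000 0.000
      vertex 15.000 18.660 0.000
      vertex 10.000 10.000 29.000
    endloop
  endfacet
  facet normal 0.0000 0.9582 0.2861
    outer loop
      vertex 15.000 18.660 0.000
      vertex 5.000 18.660 0.000
      vertex 10.000 10.000 29.000
    endloop
  endfacet
  facet normal -0.8298 0.4791 0.2861
    outer loop
      vertex 5.000 18.660 0.000
      vertex 0.000 10.000 0.000
      vertex 10.000 10.000 29.000
    endloop
  endfacet
  facet normal -0.8298 -0.4791 0.2861
    outer loop
      vertex 0.000 10.000 0.000
      vertex 5.000 1.340 0.000
      vertex 10.000 10.000 29.000
    endloop
  endfacet
  facet normal 0.0000 -0.9582 0.2861
    outer loop
      vertex 5.000 1.340 0.000
      vertex 15.000 1.340 0.000
      vertex 10.000 10.000 29.000
    endloop
  endfacet
  facet normal 0.8298 -0.4791 0.2861
    outer loop
      vertex 15.000 1.340 0.000
      vertex 20.000 10.000 0.000
      vertex 10.000 10.000 29.000
    endloop
  endfacet
endsolid part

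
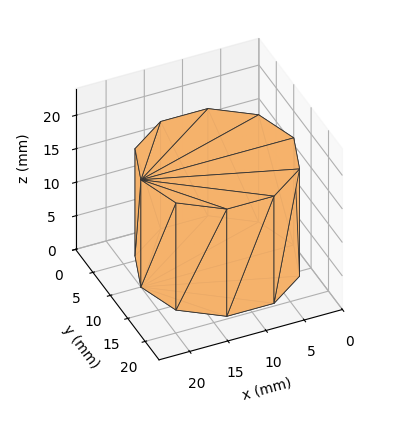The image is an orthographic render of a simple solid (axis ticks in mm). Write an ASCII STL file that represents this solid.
Reading the render: the shape is a regular 10-sided prism (a cylinder approximated with 10 flat sides), circumscribed radius ≈ 10 mm, height ≈ 16 mm (dimensions read to the nearest mm from the axis ticks). For the STL, each face is triangulated and given an outward normal.

solid part
  facet normal 0.0000 0.0000 -1.0000
    outer loop
      vertex 13.09 19.51 0.00
      vertex 18.09 15.88 0.00
      vertex 20.00 10.00 0.00
    endloop
  endfacet
  facet normal 0.0000 0.0000 -1.0000
    outer loop
      vertex 6.91 19.51 0.00
      vertex 13.09 19.51 0.00
      vertex 20.00 10.00 0.00
    endloop
  endfacet
  facet normal 0.0000 0.0000 -1.0000
    outer loop
      vertex 1.91 15.88 0.00
      vertex 6.91 19.51 0.00
      vertex 20.00 10.00 0.00
    endloop
  endfacet
  facet normal 0.0000 0.0000 -1.0000
    outer loop
      vertex 0.00 10.00 0.00
      vertex 1.91 15.88 0.00
      vertex 20.00 10.00 0.00
    endloop
  endfacet
  facet normal 0.0000 0.0000 -1.0000
    outer loop
      vertex 1.91 4.12 0.00
      vertex 0.00 10.00 0.00
      vertex 20.00 10.00 0.00
    endloop
  endfacet
  facet normal 0.0000 0.0000 -1.0000
    outer loop
      vertex 6.91 0.49 0.00
      vertex 1.91 4.12 0.00
      vertex 20.00 10.00 0.00
    endloop
  endfacet
  facet normal 0.0000 0.0000 -1.0000
    outer loop
      vertex 13.09 0.49 0.00
      vertex 6.91 0.49 0.00
      vertex 20.00 10.00 0.00
    endloop
  endfacet
  facet normal 0.0000 0.0000 -1.0000
    outer loop
      vertex 18.09 4.12 0.00
      vertex 13.09 0.49 0.00
      vertex 20.00 10.00 0.00
    endloop
  endfacet
  facet normal 0.0000 0.0000 1.0000
    outer loop
      vertex 20.00 10.00 16.00
      vertex 18.09 15.88 16.00
      vertex 13.09 19.51 16.00
    endloop
  endfacet
  facet normal 0.0000 0.0000 1.0000
    outer loop
      vertex 20.00 10.00 16.00
      vertex 13.09 19.51 16.00
      vertex 6.91 19.51 16.00
    endloop
  endfacet
  facet normal 0.0000 0.0000 1.0000
    outer loop
      vertex 20.00 10.00 16.00
      vertex 6.91 19.51 16.00
      vertex 1.91 15.88 16.00
    endloop
  endfacet
  facet normal 0.0000 0.0000 1.0000
    outer loop
      vertex 20.00 10.00 16.00
      vertex 1.91 15.88 16.00
      vertex 0.00 10.00 16.00
    endloop
  endfacet
  facet normal 0.0000 0.0000 1.0000
    outer loop
      vertex 20.00 10.00 16.00
      vertex 0.00 10.00 16.00
      vertex 1.91 4.12 16.00
    endloop
  endfacet
  facet normal 0.0000 0.0000 1.0000
    outer loop
      vertex 20.00 10.00 16.00
      vertex 1.91 4.12 16.00
      vertex 6.91 0.49 16.00
    endloop
  endfacet
  facet normal 0.0000 0.0000 1.0000
    outer loop
      vertex 20.00 10.00 16.00
      vertex 6.91 0.49 16.00
      vertex 13.09 0.49 16.00
    endloop
  endfacet
  facet normal 0.0000 0.0000 1.0000
    outer loop
      vertex 20.00 10.00 16.00
      vertex 13.09 0.49 16.00
      vertex 18.09 4.12 16.00
    endloop
  endfacet
  facet normal 0.9511 0.3089 0.0000
    outer loop
      vertex 20.00 10.00 0.00
      vertex 18.09 15.88 0.00
      vertex 18.09 15.88 16.00
    endloop
  endfacet
  facet normal 0.9511 0.3089 0.0000
    outer loop
      vertex 20.00 10.00 0.00
      vertex 18.09 15.88 16.00
      vertex 20.00 10.00 16.00
    endloop
  endfacet
  facet normal 0.5875 0.8092 0.0000
    outer loop
      vertex 18.09 15.88 0.00
      vertex 13.09 19.51 0.00
      vertex 13.09 19.51 16.00
    endloop
  endfacet
  facet normal 0.5875 0.8092 0.0000
    outer loop
      vertex 18.09 15.88 0.00
      vertex 13.09 19.51 16.00
      vertex 18.09 15.88 16.00
    endloop
  endfacet
  facet normal 0.0000 1.0000 0.0000
    outer loop
      vertex 13.09 19.51 0.00
      vertex 6.91 19.51 0.00
      vertex 6.91 19.51 16.00
    endloop
  endfacet
  facet normal 0.0000 1.0000 0.0000
    outer loop
      vertex 13.09 19.51 0.00
      vertex 6.91 19.51 16.00
      vertex 13.09 19.51 16.00
    endloop
  endfacet
  facet normal -0.5875 0.8092 0.0000
    outer loop
      vertex 6.91 19.51 0.00
      vertex 1.91 15.88 0.00
      vertex 1.91 15.88 16.00
    endloop
  endfacet
  facet normal -0.5875 0.8092 0.0000
    outer loop
      vertex 6.91 19.51 0.00
      vertex 1.91 15.88 16.00
      vertex 6.91 19.51 16.00
    endloop
  endfacet
  facet normal -0.9511 0.3089 0.0000
    outer loop
      vertex 1.91 15.88 0.00
      vertex 0.00 10.00 0.00
      vertex 0.00 10.00 16.00
    endloop
  endfacet
  facet normal -0.9511 0.3089 0.0000
    outer loop
      vertex 1.91 15.88 0.00
      vertex 0.00 10.00 16.00
      vertex 1.91 15.88 16.00
    endloop
  endfacet
  facet normal -0.9511 -0.3089 0.0000
    outer loop
      vertex 0.00 10.00 0.00
      vertex 1.91 4.12 0.00
      vertex 1.91 4.12 16.00
    endloop
  endfacet
  facet normal -0.9511 -0.3089 0.0000
    outer loop
      vertex 0.00 10.00 0.00
      vertex 1.91 4.12 16.00
      vertex 0.00 10.00 16.00
    endloop
  endfacet
  facet normal -0.5875 -0.8092 0.0000
    outer loop
      vertex 1.91 4.12 0.00
      vertex 6.91 0.49 0.00
      vertex 6.91 0.49 16.00
    endloop
  endfacet
  facet normal -0.5875 -0.8092 0.0000
    outer loop
      vertex 1.91 4.12 0.00
      vertex 6.91 0.49 16.00
      vertex 1.91 4.12 16.00
    endloop
  endfacet
  facet normal 0.0000 -1.0000 0.0000
    outer loop
      vertex 6.91 0.49 0.00
      vertex 13.09 0.49 0.00
      vertex 13.09 0.49 16.00
    endloop
  endfacet
  facet normal 0.0000 -1.0000 0.0000
    outer loop
      vertex 6.91 0.49 0.00
      vertex 13.09 0.49 16.00
      vertex 6.91 0.49 16.00
    endloop
  endfacet
  facet normal 0.5875 -0.8092 0.0000
    outer loop
      vertex 13.09 0.49 0.00
      vertex 18.09 4.12 0.00
      vertex 18.09 4.12 16.00
    endloop
  endfacet
  facet normal 0.5875 -0.8092 0.0000
    outer loop
      vertex 13.09 0.49 0.00
      vertex 18.09 4.12 16.00
      vertex 13.09 0.49 16.00
    endloop
  endfacet
  facet normal 0.9511 -0.3089 0.0000
    outer loop
      vertex 18.09 4.12 0.00
      vertex 20.00 10.00 0.00
      vertex 20.00 10.00 16.00
    endloop
  endfacet
  facet normal 0.9511 -0.3089 0.0000
    outer loop
      vertex 18.09 4.12 0.00
      vertex 20.00 10.00 16.00
      vertex 18.09 4.12 16.00
    endloop
  endfacet
endsolid part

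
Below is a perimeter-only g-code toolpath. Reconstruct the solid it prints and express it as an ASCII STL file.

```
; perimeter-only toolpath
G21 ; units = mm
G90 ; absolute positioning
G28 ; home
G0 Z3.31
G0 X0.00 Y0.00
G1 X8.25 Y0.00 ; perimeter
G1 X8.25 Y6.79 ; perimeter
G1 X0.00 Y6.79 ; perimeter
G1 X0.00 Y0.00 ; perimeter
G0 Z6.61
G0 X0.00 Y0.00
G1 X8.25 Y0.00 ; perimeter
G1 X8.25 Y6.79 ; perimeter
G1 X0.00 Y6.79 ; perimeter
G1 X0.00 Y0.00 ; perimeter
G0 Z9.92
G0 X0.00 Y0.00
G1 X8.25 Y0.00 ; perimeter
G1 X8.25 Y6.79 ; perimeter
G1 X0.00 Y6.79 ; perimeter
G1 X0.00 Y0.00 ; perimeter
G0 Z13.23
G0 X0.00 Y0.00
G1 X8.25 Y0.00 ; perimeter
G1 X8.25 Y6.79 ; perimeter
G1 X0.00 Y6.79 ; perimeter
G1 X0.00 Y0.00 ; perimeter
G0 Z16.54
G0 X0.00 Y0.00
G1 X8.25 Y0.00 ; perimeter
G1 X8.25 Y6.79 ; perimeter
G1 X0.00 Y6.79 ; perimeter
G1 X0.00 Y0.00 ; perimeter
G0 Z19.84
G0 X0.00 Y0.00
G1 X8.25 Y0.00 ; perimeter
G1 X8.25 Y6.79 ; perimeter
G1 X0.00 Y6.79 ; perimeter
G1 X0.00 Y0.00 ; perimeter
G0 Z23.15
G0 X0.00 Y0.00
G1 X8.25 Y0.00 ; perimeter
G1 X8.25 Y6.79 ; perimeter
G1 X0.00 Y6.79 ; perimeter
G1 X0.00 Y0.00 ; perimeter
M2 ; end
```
solid part
  facet normal 0.0000 0.0000 -1.0000
    outer loop
      vertex 8.25 6.79 0.00
      vertex 8.25 0.00 0.00
      vertex 0.00 0.00 0.00
    endloop
  endfacet
  facet normal 0.0000 0.0000 -1.0000
    outer loop
      vertex 0.00 6.79 0.00
      vertex 8.25 6.79 0.00
      vertex 0.00 0.00 0.00
    endloop
  endfacet
  facet normal 0.0000 0.0000 1.0000
    outer loop
      vertex 0.00 0.00 23.15
      vertex 8.25 0.00 23.15
      vertex 8.25 6.79 23.15
    endloop
  endfacet
  facet normal 0.0000 0.0000 1.0000
    outer loop
      vertex 0.00 0.00 23.15
      vertex 8.25 6.79 23.15
      vertex 0.00 6.79 23.15
    endloop
  endfacet
  facet normal 0.0000 -1.0000 0.0000
    outer loop
      vertex 0.00 0.00 0.00
      vertex 8.25 0.00 0.00
      vertex 8.25 0.00 23.15
    endloop
  endfacet
  facet normal 0.0000 -1.0000 0.0000
    outer loop
      vertex 0.00 0.00 0.00
      vertex 8.25 0.00 23.15
      vertex 0.00 0.00 23.15
    endloop
  endfacet
  facet normal 0.0000 1.0000 0.0000
    outer loop
      vertex 8.25 6.79 23.15
      vertex 8.25 6.79 0.00
      vertex 0.00 6.79 0.00
    endloop
  endfacet
  facet normal 0.0000 1.0000 0.0000
    outer loop
      vertex 0.00 6.79 23.15
      vertex 8.25 6.79 23.15
      vertex 0.00 6.79 0.00
    endloop
  endfacet
  facet normal -1.0000 0.0000 0.0000
    outer loop
      vertex 0.00 6.79 23.15
      vertex 0.00 6.79 0.00
      vertex 0.00 0.00 0.00
    endloop
  endfacet
  facet normal -1.0000 0.0000 0.0000
    outer loop
      vertex 0.00 0.00 23.15
      vertex 0.00 6.79 23.15
      vertex 0.00 0.00 0.00
    endloop
  endfacet
  facet normal 1.0000 0.0000 0.0000
    outer loop
      vertex 8.25 0.00 0.00
      vertex 8.25 6.79 0.00
      vertex 8.25 6.79 23.15
    endloop
  endfacet
  facet normal 1.0000 0.0000 0.0000
    outer loop
      vertex 8.25 0.00 0.00
      vertex 8.25 6.79 23.15
      vertex 8.25 0.00 23.15
    endloop
  endfacet
endsolid part

The G0 Z moves step by Δz≈3.31 mm. Every layer's G1 loop is the same polygon, so the solid is a straight extrusion of it from z=0 to z≈23.1. Closing with flat bottom and top caps and triangulating gives 12 facets — a rectangular box, roughly 8.25 × 6.79 mm footprint and 23.1 mm tall.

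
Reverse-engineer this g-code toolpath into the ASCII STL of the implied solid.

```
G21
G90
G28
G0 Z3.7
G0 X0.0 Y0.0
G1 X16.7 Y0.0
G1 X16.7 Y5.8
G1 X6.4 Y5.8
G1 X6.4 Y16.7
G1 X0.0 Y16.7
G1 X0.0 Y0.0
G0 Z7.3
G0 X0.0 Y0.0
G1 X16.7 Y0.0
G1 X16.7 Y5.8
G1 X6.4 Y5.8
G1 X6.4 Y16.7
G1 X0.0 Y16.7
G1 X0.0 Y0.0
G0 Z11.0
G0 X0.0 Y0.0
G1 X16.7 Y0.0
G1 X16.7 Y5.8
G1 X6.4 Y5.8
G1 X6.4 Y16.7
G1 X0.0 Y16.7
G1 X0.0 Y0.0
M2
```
solid part
  facet normal 0.0000 0.0000 -1.0000
    outer loop
      vertex 16.7 5.8 0.0
      vertex 16.7 0.0 0.0
      vertex 0.0 0.0 0.0
    endloop
  endfacet
  facet normal 0.0000 0.0000 -1.0000
    outer loop
      vertex 6.4 5.8 0.0
      vertex 16.7 5.8 0.0
      vertex 0.0 0.0 0.0
    endloop
  endfacet
  facet normal 0.0000 0.0000 -1.0000
    outer loop
      vertex 6.4 16.7 0.0
      vertex 6.4 5.8 0.0
      vertex 0.0 0.0 0.0
    endloop
  endfacet
  facet normal 0.0000 0.0000 -1.0000
    outer loop
      vertex 0.0 16.7 0.0
      vertex 6.4 16.7 0.0
      vertex 0.0 0.0 0.0
    endloop
  endfacet
  facet normal 0.0000 0.0000 1.0000
    outer loop
      vertex 0.0 0.0 11.0
      vertex 16.7 0.0 11.0
      vertex 16.7 5.8 11.0
    endloop
  endfacet
  facet normal 0.0000 0.0000 1.0000
    outer loop
      vertex 0.0 0.0 11.0
      vertex 16.7 5.8 11.0
      vertex 6.4 5.8 11.0
    endloop
  endfacet
  facet normal 0.0000 0.0000 1.0000
    outer loop
      vertex 0.0 0.0 11.0
      vertex 6.4 5.8 11.0
      vertex 6.4 16.7 11.0
    endloop
  endfacet
  facet normal 0.0000 0.0000 1.0000
    outer loop
      vertex 0.0 0.0 11.0
      vertex 6.4 16.7 11.0
      vertex 0.0 16.7 11.0
    endloop
  endfacet
  facet normal 0.0000 -1.0000 0.0000
    outer loop
      vertex 0.0 0.0 0.0
      vertex 16.7 0.0 0.0
      vertex 16.7 0.0 11.0
    endloop
  endfacet
  facet normal 0.0000 -1.0000 0.0000
    outer loop
      vertex 0.0 0.0 0.0
      vertex 16.7 0.0 11.0
      vertex 0.0 0.0 11.0
    endloop
  endfacet
  facet normal 1.0000 0.0000 0.0000
    outer loop
      vertex 16.7 0.0 0.0
      vertex 16.7 5.8 0.0
      vertex 16.7 5.8 11.0
    endloop
  endfacet
  facet normal 1.0000 0.0000 0.0000
    outer loop
      vertex 16.7 0.0 0.0
      vertex 16.7 5.8 11.0
      vertex 16.7 0.0 11.0
    endloop
  endfacet
  facet normal 0.0000 1.0000 0.0000
    outer loop
      vertex 16.7 5.8 0.0
      vertex 6.4 5.8 0.0
      vertex 6.4 5.8 11.0
    endloop
  endfacet
  facet normal 0.0000 1.0000 0.0000
    outer loop
      vertex 16.7 5.8 0.0
      vertex 6.4 5.8 11.0
      vertex 16.7 5.8 11.0
    endloop
  endfacet
  facet normal 1.0000 0.0000 0.0000
    outer loop
      vertex 6.4 5.8 0.0
      vertex 6.4 16.7 0.0
      vertex 6.4 16.7 11.0
    endloop
  endfacet
  facet normal 1.0000 0.0000 0.0000
    outer loop
      vertex 6.4 5.8 0.0
      vertex 6.4 16.7 11.0
      vertex 6.4 5.8 11.0
    endloop
  endfacet
  facet normal 0.0000 1.0000 0.0000
    outer loop
      vertex 6.4 16.7 0.0
      vertex 0.0 16.7 0.0
      vertex 0.0 16.7 11.0
    endloop
  endfacet
  facet normal 0.0000 1.0000 0.0000
    outer loop
      vertex 6.4 16.7 0.0
      vertex 0.0 16.7 11.0
      vertex 6.4 16.7 11.0
    endloop
  endfacet
  facet normal -1.0000 0.0000 0.0000
    outer loop
      vertex 0.0 16.7 0.0
      vertex 0.0 0.0 0.0
      vertex 0.0 0.0 11.0
    endloop
  endfacet
  facet normal -1.0000 0.0000 0.0000
    outer loop
      vertex 0.0 16.7 0.0
      vertex 0.0 0.0 11.0
      vertex 0.0 16.7 11.0
    endloop
  endfacet
endsolid part

The G0 Z moves step by Δz≈3.7 mm. Every layer's G1 loop is the same polygon, so the solid is a straight extrusion of it from z=0 to z≈11. Closing with flat bottom and top caps and triangulating gives 20 facets — an L-shaped prism: outer 16.7 × 16.7 mm, arm thicknesses ≈ 5.8 mm (horizontal) and 6.4 mm (vertical), extruded 11 mm in z.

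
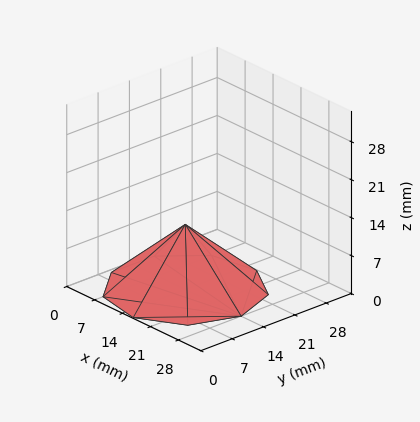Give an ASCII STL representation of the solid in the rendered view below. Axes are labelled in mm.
Reading the render: the shape is a regular 9-sided pyramid, base circumscribed radius ≈ 14 mm, apex at z ≈ 12 mm (dimensions read to the nearest mm from the axis ticks). For the STL, each face is triangulated and given an outward normal.

solid part
  facet normal 0.0000 0.0000 -1.0000
    outer loop
      vertex 16.431 27.787 0.000
      vertex 24.725 22.999 0.000
      vertex 28.000 14.000 0.000
    endloop
  endfacet
  facet normal 0.0000 0.0000 -1.0000
    outer loop
      vertex 7.000 26.124 0.000
      vertex 16.431 27.787 0.000
      vertex 28.000 14.000 0.000
    endloop
  endfacet
  facet normal 0.0000 0.0000 -1.0000
    outer loop
      vertex 0.844 18.788 0.000
      vertex 7.000 26.124 0.000
      vertex 28.000 14.000 0.000
    endloop
  endfacet
  facet normal 0.0000 0.0000 -1.0000
    outer loop
      vertex 0.844 9.212 0.000
      vertex 0.844 18.788 0.000
      vertex 28.000 14.000 0.000
    endloop
  endfacet
  facet normal 0.0000 0.0000 -1.0000
    outer loop
      vertex 7.000 1.876 0.000
      vertex 0.844 9.212 0.000
      vertex 28.000 14.000 0.000
    endloop
  endfacet
  facet normal 0.0000 0.0000 -1.0000
    outer loop
      vertex 16.431 0.213 0.000
      vertex 7.000 1.876 0.000
      vertex 28.000 14.000 0.000
    endloop
  endfacet
  facet normal 0.0000 0.0000 -1.0000
    outer loop
      vertex 24.725 5.001 0.000
      vertex 16.431 0.213 0.000
      vertex 28.000 14.000 0.000
    endloop
  endfacet
  facet normal 0.6333 0.2305 0.7388
    outer loop
      vertex 28.000 14.000 0.000
      vertex 24.725 22.999 0.000
      vertex 14.000 14.000 12.000
    endloop
  endfacet
  facet normal 0.3369 0.5836 0.7388
    outer loop
      vertex 24.725 22.999 0.000
      vertex 16.431 27.787 0.000
      vertex 14.000 14.000 12.000
    endloop
  endfacet
  facet normal -0.1170 0.6637 0.7388
    outer loop
      vertex 16.431 27.787 0.000
      vertex 7.000 26.124 0.000
      vertex 14.000 14.000 12.000
    endloop
  endfacet
  facet normal -0.5162 0.4332 0.7388
    outer loop
      vertex 7.000 26.124 0.000
      vertex 0.844 18.788 0.000
      vertex 14.000 14.000 12.000
    endloop
  endfacet
  facet normal -0.6739 0.0000 0.7388
    outer loop
      vertex 0.844 18.788 0.000
      vertex 0.844 9.212 0.000
      vertex 14.000 14.000 12.000
    endloop
  endfacet
  facet normal -0.5162 -0.4332 0.7388
    outer loop
      vertex 0.844 9.212 0.000
      vertex 7.000 1.876 0.000
      vertex 14.000 14.000 12.000
    endloop
  endfacet
  facet normal -0.1170 -0.6637 0.7388
    outer loop
      vertex 7.000 1.876 0.000
      vertex 16.431 0.213 0.000
      vertex 14.000 14.000 12.000
    endloop
  endfacet
  facet normal 0.3369 -0.5836 0.7388
    outer loop
      vertex 16.431 0.213 0.000
      vertex 24.725 5.001 0.000
      vertex 14.000 14.000 12.000
    endloop
  endfacet
  facet normal 0.6333 -0.2305 0.7388
    outer loop
      vertex 24.725 5.001 0.000
      vertex 28.000 14.000 0.000
      vertex 14.000 14.000 12.000
    endloop
  endfacet
endsolid part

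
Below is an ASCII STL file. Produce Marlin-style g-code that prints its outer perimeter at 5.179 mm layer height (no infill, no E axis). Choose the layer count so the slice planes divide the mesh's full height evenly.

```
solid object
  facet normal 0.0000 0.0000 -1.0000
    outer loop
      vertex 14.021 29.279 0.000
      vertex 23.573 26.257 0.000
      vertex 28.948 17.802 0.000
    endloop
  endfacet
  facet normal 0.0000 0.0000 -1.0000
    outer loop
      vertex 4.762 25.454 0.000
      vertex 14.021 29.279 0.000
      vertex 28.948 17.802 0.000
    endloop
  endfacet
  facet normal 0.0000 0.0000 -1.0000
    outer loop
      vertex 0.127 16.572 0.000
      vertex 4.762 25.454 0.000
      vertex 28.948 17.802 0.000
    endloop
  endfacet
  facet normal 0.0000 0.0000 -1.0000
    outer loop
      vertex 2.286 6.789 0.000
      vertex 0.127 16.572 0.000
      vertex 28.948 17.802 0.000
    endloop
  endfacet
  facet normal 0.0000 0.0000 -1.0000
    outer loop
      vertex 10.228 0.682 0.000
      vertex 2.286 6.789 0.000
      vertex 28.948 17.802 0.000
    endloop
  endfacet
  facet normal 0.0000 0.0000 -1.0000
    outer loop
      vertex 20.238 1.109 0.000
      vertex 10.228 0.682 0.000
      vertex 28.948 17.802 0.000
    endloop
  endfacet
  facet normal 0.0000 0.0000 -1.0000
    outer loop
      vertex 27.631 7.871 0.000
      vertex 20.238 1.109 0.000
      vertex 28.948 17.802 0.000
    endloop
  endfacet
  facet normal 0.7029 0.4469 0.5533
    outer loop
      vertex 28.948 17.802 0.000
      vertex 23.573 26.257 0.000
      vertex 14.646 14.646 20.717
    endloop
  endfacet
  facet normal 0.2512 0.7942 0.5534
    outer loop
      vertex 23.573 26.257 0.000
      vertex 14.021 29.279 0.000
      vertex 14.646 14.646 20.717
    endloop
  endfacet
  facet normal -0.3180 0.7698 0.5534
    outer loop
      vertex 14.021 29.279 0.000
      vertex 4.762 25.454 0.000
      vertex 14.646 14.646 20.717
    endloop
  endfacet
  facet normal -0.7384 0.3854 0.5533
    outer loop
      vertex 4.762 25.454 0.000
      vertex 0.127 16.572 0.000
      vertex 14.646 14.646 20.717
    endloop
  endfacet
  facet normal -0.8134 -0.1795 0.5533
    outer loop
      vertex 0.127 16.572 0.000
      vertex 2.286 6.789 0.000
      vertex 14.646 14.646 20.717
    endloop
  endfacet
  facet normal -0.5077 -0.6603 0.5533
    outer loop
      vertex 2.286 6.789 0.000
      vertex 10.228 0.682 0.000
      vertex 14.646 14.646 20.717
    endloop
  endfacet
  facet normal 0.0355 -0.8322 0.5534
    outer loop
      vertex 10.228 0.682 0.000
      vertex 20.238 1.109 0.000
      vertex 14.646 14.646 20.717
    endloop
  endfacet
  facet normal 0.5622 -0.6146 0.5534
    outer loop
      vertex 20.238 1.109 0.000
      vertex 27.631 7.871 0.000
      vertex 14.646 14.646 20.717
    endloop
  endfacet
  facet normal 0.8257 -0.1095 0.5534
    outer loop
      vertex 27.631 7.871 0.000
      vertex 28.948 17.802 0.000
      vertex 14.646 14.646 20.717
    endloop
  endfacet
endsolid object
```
; perimeter-only toolpath
G21 ; units = mm
G90 ; absolute positioning
G28 ; home
; layer 1
G0 Z5.179
G0 X25.372 Y17.013
G1 X21.341 Y23.354
G1 X14.177 Y25.621
G1 X7.233 Y22.752
G1 X3.757 Y16.090
G1 X5.376 Y8.753
G1 X11.332 Y4.173
G1 X18.840 Y4.493
G1 X24.385 Y9.565
G1 X25.372 Y17.013
; layer 2
G0 Z10.358
G0 X21.797 Y16.224
G1 X19.110 Y20.452
G1 X14.334 Y21.962
G1 X9.704 Y20.050
G1 X7.387 Y15.609
G1 X8.466 Y10.718
G1 X12.437 Y7.664
G1 X17.442 Y7.878
G1 X21.139 Y11.259
G1 X21.797 Y16.224
; layer 3
G0 Z15.538
G0 X18.221 Y15.435
G1 X16.878 Y17.549
G1 X14.490 Y18.304
G1 X12.175 Y17.348
G1 X11.016 Y15.128
G1 X11.556 Y12.682
G1 X13.542 Y11.155
G1 X16.044 Y11.262
G1 X17.892 Y12.952
G1 X18.221 Y15.435
M2 ; end

The solid is a regular 9-sided pyramid, base circumscribed radius ≈ 14.6 mm, apex at z ≈ 20.7 mm. Slicing at Δz = 5.179 mm — 4 equal slices spanning the solid's height, so layer i sits at z = i·h/4 — gives 3 non-empty perimeters. Each is a 9-segment closed polygon; G0 lifts to the layer z and rapids to the start vertex, then G1 traces the edges. The cross-section shrinks linearly with z (the slice at the apex is degenerate and omitted).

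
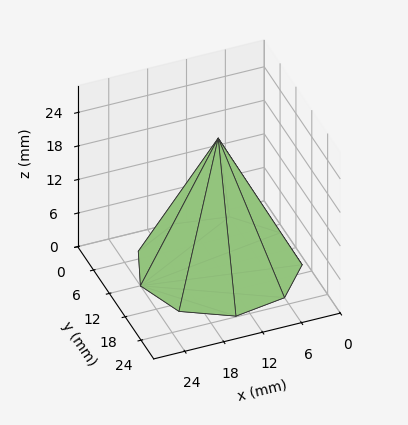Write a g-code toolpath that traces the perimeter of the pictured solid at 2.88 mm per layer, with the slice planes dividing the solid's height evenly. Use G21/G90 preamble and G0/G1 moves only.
Reading the render: the shape is a regular 9-sided pyramid, base circumscribed radius ≈ 12 mm, apex at z ≈ 23 mm (dimensions read to the nearest mm from the axis ticks). For the g-code, the solid's height is divided into equal slices at the stated Δz and each level perimeter traced with G1 moves after a G0 lift.

; perimeter-only toolpath
G21 ; units = mm
G90 ; absolute positioning
G28 ; home
; layer 1
G0 Z2.88
G0 X22.50 Y12.00
G1 X20.04 Y18.75
G1 X13.82 Y22.34
G1 X6.75 Y21.09
G1 X2.13 Y15.59
G1 X2.13 Y8.41
G1 X6.75 Y2.91
G1 X13.82 Y1.66
G1 X20.04 Y5.25
G1 X22.50 Y12.00
; layer 2
G0 Z5.75
G0 X21.00 Y12.00
G1 X18.89 Y17.78
G1 X13.56 Y20.87
G1 X7.50 Y19.79
G1 X3.54 Y15.08
G1 X3.54 Y8.93
G1 X7.50 Y4.21
G1 X13.56 Y3.13
G1 X18.89 Y6.22
G1 X21.00 Y12.00
; layer 3
G0 Z8.62
G0 X19.50 Y12.00
G1 X17.74 Y16.82
G1 X13.30 Y19.39
G1 X8.25 Y18.49
G1 X4.95 Y14.56
G1 X4.95 Y9.44
G1 X8.25 Y5.51
G1 X13.30 Y4.61
G1 X17.74 Y7.18
G1 X19.50 Y12.00
; layer 4
G0 Z11.50
G0 X18.00 Y12.00
G1 X16.59 Y15.86
G1 X13.04 Y17.91
G1 X9.00 Y17.20
G1 X6.36 Y14.05
G1 X6.36 Y9.95
G1 X9.00 Y6.80
G1 X13.04 Y6.09
G1 X16.59 Y8.14
G1 X18.00 Y12.00
; layer 5
G0 Z14.38
G0 X16.50 Y12.00
G1 X15.45 Y14.89
G1 X12.78 Y16.43
G1 X9.75 Y15.90
G1 X7.77 Y13.54
G1 X7.77 Y10.46
G1 X9.75 Y8.10
G1 X12.78 Y7.57
G1 X15.45 Y9.11
G1 X16.50 Y12.00
; layer 6
G0 Z17.25
G0 X15.00 Y12.00
G1 X14.30 Y13.93
G1 X12.52 Y14.96
G1 X10.50 Y14.60
G1 X9.18 Y13.03
G1 X9.18 Y10.97
G1 X10.50 Y9.40
G1 X12.52 Y9.04
G1 X14.30 Y10.07
G1 X15.00 Y12.00
; layer 7
G0 Z20.12
G0 X13.50 Y12.00
G1 X13.15 Y12.96
G1 X12.26 Y13.48
G1 X11.25 Y13.30
G1 X10.59 Y12.51
G1 X10.59 Y11.49
G1 X11.25 Y10.70
G1 X12.26 Y10.52
G1 X13.15 Y11.04
G1 X13.50 Y12.00
M2 ; end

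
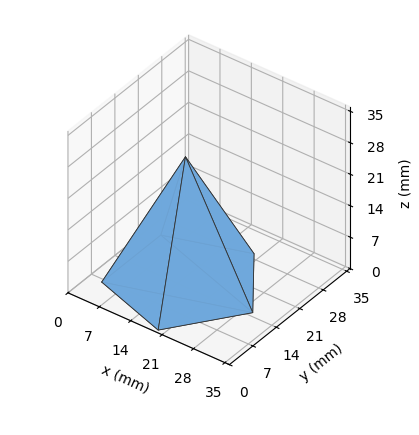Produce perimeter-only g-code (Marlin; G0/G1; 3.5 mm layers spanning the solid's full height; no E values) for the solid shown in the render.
Reading the render: the shape is a regular 5-sided pyramid, base circumscribed radius ≈ 15 mm, apex at z ≈ 28 mm (dimensions read to the nearest mm from the axis ticks). For the g-code, the solid's height is divided into equal slices at the stated Δz and each level perimeter traced with G1 moves after a G0 lift.

; perimeter-only toolpath
G21 ; units = mm
G90 ; absolute positioning
G28 ; home
; layer 1
G0 Z3.5
G0 X28.1 Y15.0
G1 X19.0 Y27.5
G1 X4.4 Y22.7
G1 X4.4 Y7.3
G1 X19.0 Y2.5
G1 X28.1 Y15.0
; layer 2
G0 Z7.0
G0 X26.2 Y15.0
G1 X18.5 Y25.7
G1 X5.9 Y21.6
G1 X5.9 Y8.4
G1 X18.5 Y4.3
G1 X26.2 Y15.0
; layer 3
G0 Z10.5
G0 X24.4 Y15.0
G1 X17.9 Y23.9
G1 X7.4 Y20.5
G1 X7.4 Y9.5
G1 X17.9 Y6.1
G1 X24.4 Y15.0
; layer 4
G0 Z14.0
G0 X22.5 Y15.0
G1 X17.3 Y22.1
G1 X8.9 Y19.4
G1 X8.9 Y10.6
G1 X17.3 Y7.8
G1 X22.5 Y15.0
; layer 5
G0 Z17.5
G0 X20.6 Y15.0
G1 X16.7 Y20.4
G1 X10.5 Y18.3
G1 X10.5 Y11.7
G1 X16.7 Y9.6
G1 X20.6 Y15.0
; layer 6
G0 Z21.0
G0 X18.8 Y15.0
G1 X16.1 Y18.6
G1 X12.0 Y17.2
G1 X12.0 Y12.8
G1 X16.1 Y11.4
G1 X18.8 Y15.0
; layer 7
G0 Z24.5
G0 X16.9 Y15.0
G1 X15.6 Y16.8
G1 X13.5 Y16.1
G1 X13.5 Y13.9
G1 X15.6 Y13.2
G1 X16.9 Y15.0
M2 ; end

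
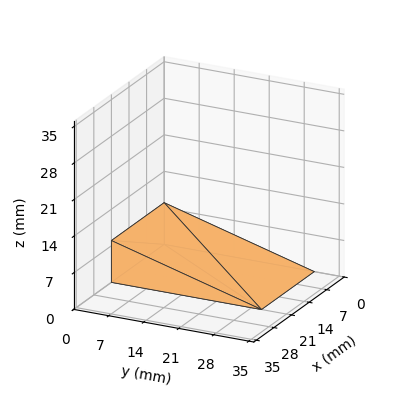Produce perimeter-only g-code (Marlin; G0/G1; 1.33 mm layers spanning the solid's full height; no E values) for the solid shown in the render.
Reading the render: the shape is a wedge (ramp): 21 × 30 mm base, rising to 8 mm along the y=0 edge and sloping linearly to z=0 at y=30 (dimensions read to the nearest mm from the axis ticks). For the g-code, the solid's height is divided into equal slices at the stated Δz and each level perimeter traced with G1 moves after a G0 lift.

; perimeter-only toolpath
G21 ; units = mm
G90 ; absolute positioning
G28 ; home
; layer 1
G0 Z1.33
G0 X0.00 Y0.00
G1 X21.00 Y0.00
G1 X21.00 Y25.00
G1 X0.00 Y25.00
G1 X0.00 Y0.00
; layer 2
G0 Z2.67
G0 X0.00 Y0.00
G1 X21.00 Y0.00
G1 X21.00 Y20.00
G1 X0.00 Y20.00
G1 X0.00 Y0.00
; layer 3
G0 Z4.00
G0 X0.00 Y0.00
G1 X21.00 Y0.00
G1 X21.00 Y15.00
G1 X0.00 Y15.00
G1 X0.00 Y0.00
; layer 4
G0 Z5.33
G0 X0.00 Y0.00
G1 X21.00 Y0.00
G1 X21.00 Y10.00
G1 X0.00 Y10.00
G1 X0.00 Y0.00
; layer 5
G0 Z6.67
G0 X0.00 Y0.00
G1 X21.00 Y0.00
G1 X21.00 Y5.00
G1 X0.00 Y5.00
G1 X0.00 Y0.00
M2 ; end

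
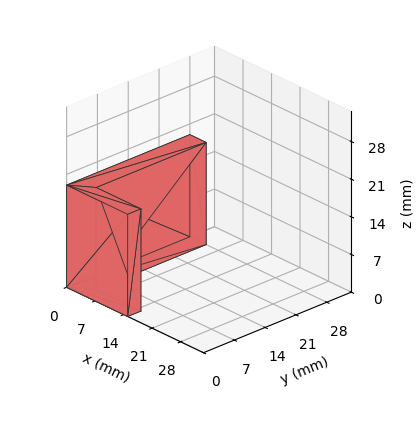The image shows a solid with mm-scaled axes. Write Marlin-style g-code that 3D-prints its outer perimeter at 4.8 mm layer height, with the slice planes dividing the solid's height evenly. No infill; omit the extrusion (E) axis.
Reading the render: the shape is an L-shaped prism: outer 15 × 28 mm, arm thicknesses ≈ 3 mm (horizontal) and 4 mm (vertical), extruded 19 mm in z (dimensions read to the nearest mm from the axis ticks). For the g-code, the solid's height is divided into equal slices at the stated Δz and each level perimeter traced with G1 moves after a G0 lift.

; perimeter-only toolpath
G21 ; units = mm
G90 ; absolute positioning
G28 ; home
; layer 1
G0 Z4.8
G0 X0.0 Y0.0
G1 X15.0 Y0.0
G1 X15.0 Y3.0
G1 X4.0 Y3.0
G1 X4.0 Y28.0
G1 X0.0 Y28.0
G1 X0.0 Y0.0
; layer 2
G0 Z9.5
G0 X0.0 Y0.0
G1 X15.0 Y0.0
G1 X15.0 Y3.0
G1 X4.0 Y3.0
G1 X4.0 Y28.0
G1 X0.0 Y28.0
G1 X0.0 Y0.0
; layer 3
G0 Z14.2
G0 X0.0 Y0.0
G1 X15.0 Y0.0
G1 X15.0 Y3.0
G1 X4.0 Y3.0
G1 X4.0 Y28.0
G1 X0.0 Y28.0
G1 X0.0 Y0.0
; layer 4
G0 Z19.0
G0 X0.0 Y0.0
G1 X15.0 Y0.0
G1 X15.0 Y3.0
G1 X4.0 Y3.0
G1 X4.0 Y28.0
G1 X0.0 Y28.0
G1 X0.0 Y0.0
M2 ; end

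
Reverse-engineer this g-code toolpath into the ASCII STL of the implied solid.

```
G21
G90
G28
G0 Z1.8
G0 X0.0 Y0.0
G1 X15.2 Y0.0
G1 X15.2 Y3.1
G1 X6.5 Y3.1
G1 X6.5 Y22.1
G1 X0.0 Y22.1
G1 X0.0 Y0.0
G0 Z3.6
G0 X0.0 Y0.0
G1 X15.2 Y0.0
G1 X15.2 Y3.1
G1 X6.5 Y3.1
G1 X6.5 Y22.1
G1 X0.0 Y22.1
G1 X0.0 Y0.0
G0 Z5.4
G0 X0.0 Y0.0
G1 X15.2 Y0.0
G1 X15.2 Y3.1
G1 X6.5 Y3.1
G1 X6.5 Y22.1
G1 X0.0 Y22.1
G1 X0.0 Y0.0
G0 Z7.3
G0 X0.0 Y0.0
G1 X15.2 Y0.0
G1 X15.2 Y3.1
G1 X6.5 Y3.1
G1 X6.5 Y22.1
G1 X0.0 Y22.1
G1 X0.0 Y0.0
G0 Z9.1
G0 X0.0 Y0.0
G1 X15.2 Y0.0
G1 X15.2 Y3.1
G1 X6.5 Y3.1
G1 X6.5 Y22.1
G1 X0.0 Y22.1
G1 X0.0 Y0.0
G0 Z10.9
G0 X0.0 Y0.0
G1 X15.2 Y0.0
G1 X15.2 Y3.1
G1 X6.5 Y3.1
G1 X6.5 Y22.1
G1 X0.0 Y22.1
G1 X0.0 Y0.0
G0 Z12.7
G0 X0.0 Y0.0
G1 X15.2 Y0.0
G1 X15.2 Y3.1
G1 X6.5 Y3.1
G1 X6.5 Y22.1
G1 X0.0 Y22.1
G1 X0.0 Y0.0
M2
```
solid part
  facet normal 0.0000 0.0000 -1.0000
    outer loop
      vertex 15.2 3.1 0.0
      vertex 15.2 0.0 0.0
      vertex 0.0 0.0 0.0
    endloop
  endfacet
  facet normal 0.0000 0.0000 -1.0000
    outer loop
      vertex 6.5 3.1 0.0
      vertex 15.2 3.1 0.0
      vertex 0.0 0.0 0.0
    endloop
  endfacet
  facet normal 0.0000 0.0000 -1.0000
    outer loop
      vertex 6.5 22.1 0.0
      vertex 6.5 3.1 0.0
      vertex 0.0 0.0 0.0
    endloop
  endfacet
  facet normal 0.0000 0.0000 -1.0000
    outer loop
      vertex 0.0 22.1 0.0
      vertex 6.5 22.1 0.0
      vertex 0.0 0.0 0.0
    endloop
  endfacet
  facet normal 0.0000 0.0000 1.0000
    outer loop
      vertex 0.0 0.0 12.7
      vertex 15.2 0.0 12.7
      vertex 15.2 3.1 12.7
    endloop
  endfacet
  facet normal 0.0000 0.0000 1.0000
    outer loop
      vertex 0.0 0.0 12.7
      vertex 15.2 3.1 12.7
      vertex 6.5 3.1 12.7
    endloop
  endfacet
  facet normal 0.0000 0.0000 1.0000
    outer loop
      vertex 0.0 0.0 12.7
      vertex 6.5 3.1 12.7
      vertex 6.5 22.1 12.7
    endloop
  endfacet
  facet normal 0.0000 0.0000 1.0000
    outer loop
      vertex 0.0 0.0 12.7
      vertex 6.5 22.1 12.7
      vertex 0.0 22.1 12.7
    endloop
  endfacet
  facet normal 0.0000 -1.0000 0.0000
    outer loop
      vertex 0.0 0.0 0.0
      vertex 15.2 0.0 0.0
      vertex 15.2 0.0 12.7
    endloop
  endfacet
  facet normal 0.0000 -1.0000 0.0000
    outer loop
      vertex 0.0 0.0 0.0
      vertex 15.2 0.0 12.7
      vertex 0.0 0.0 12.7
    endloop
  endfacet
  facet normal 1.0000 0.0000 0.0000
    outer loop
      vertex 15.2 0.0 0.0
      vertex 15.2 3.1 0.0
      vertex 15.2 3.1 12.7
    endloop
  endfacet
  facet normal 1.0000 0.0000 0.0000
    outer loop
      vertex 15.2 0.0 0.0
      vertex 15.2 3.1 12.7
      vertex 15.2 0.0 12.7
    endloop
  endfacet
  facet normal 0.0000 1.0000 0.0000
    outer loop
      vertex 15.2 3.1 0.0
      vertex 6.5 3.1 0.0
      vertex 6.5 3.1 12.7
    endloop
  endfacet
  facet normal 0.0000 1.0000 0.0000
    outer loop
      vertex 15.2 3.1 0.0
      vertex 6.5 3.1 12.7
      vertex 15.2 3.1 12.7
    endloop
  endfacet
  facet normal 1.0000 0.0000 0.0000
    outer loop
      vertex 6.5 3.1 0.0
      vertex 6.5 22.1 0.0
      vertex 6.5 22.1 12.7
    endloop
  endfacet
  facet normal 1.0000 0.0000 0.0000
    outer loop
      vertex 6.5 3.1 0.0
      vertex 6.5 22.1 12.7
      vertex 6.5 3.1 12.7
    endloop
  endfacet
  facet normal 0.0000 1.0000 0.0000
    outer loop
      vertex 6.5 22.1 0.0
      vertex 0.0 22.1 0.0
      vertex 0.0 22.1 12.7
    endloop
  endfacet
  facet normal 0.0000 1.0000 0.0000
    outer loop
      vertex 6.5 22.1 0.0
      vertex 0.0 22.1 12.7
      vertex 6.5 22.1 12.7
    endloop
  endfacet
  facet normal -1.0000 0.0000 0.0000
    outer loop
      vertex 0.0 22.1 0.0
      vertex 0.0 0.0 0.0
      vertex 0.0 0.0 12.7
    endloop
  endfacet
  facet normal -1.0000 0.0000 0.0000
    outer loop
      vertex 0.0 22.1 0.0
      vertex 0.0 0.0 12.7
      vertex 0.0 22.1 12.7
    endloop
  endfacet
endsolid part

The G0 Z moves step by Δz≈1.8 mm. Every layer's G1 loop is the same polygon, so the solid is a straight extrusion of it from z=0 to z≈12.7. Closing with flat bottom and top caps and triangulating gives 20 facets — an L-shaped prism: outer 15.2 × 22.1 mm, arm thicknesses ≈ 3.1 mm (horizontal) and 6.5 mm (vertical), extruded 12.7 mm in z.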